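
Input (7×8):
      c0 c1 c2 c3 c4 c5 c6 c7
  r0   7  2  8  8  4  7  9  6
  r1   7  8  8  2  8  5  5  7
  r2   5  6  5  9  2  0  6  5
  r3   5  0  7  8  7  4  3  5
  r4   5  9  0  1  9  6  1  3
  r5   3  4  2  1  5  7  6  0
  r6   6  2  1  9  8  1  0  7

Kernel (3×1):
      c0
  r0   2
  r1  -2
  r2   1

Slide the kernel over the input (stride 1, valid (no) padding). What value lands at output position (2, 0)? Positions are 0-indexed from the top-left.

5

The receptive field on the input at this output position is [5 / 5 / 5]. Elementwise product with the kernel and sum: 5·2 + 5·-2 + 5·1.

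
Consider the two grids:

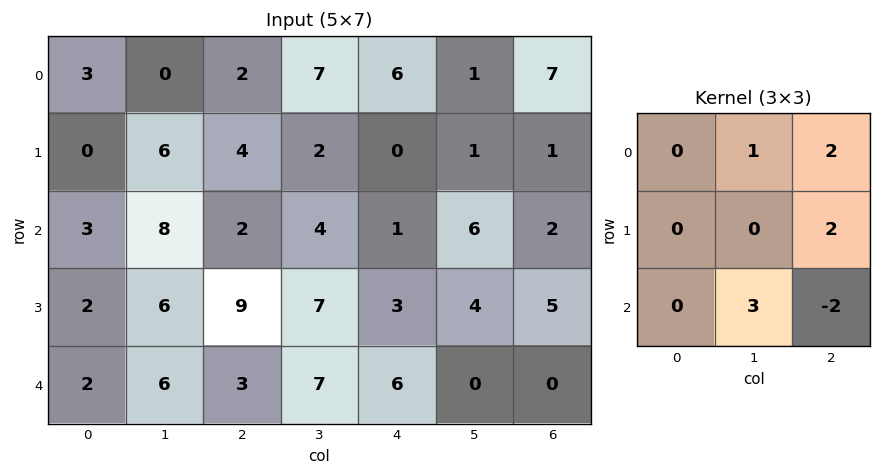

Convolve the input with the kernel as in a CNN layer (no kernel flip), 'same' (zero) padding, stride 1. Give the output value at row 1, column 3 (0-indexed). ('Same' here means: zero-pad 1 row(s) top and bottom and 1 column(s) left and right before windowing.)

The receptive field on the zero-padded input at this output position is [2 7 6 / 4 2 0 / 2 4 1]. Elementwise product with the kernel and sum: 7·1 + 6·2 + 0·2 + 4·3 + 1·-2.

29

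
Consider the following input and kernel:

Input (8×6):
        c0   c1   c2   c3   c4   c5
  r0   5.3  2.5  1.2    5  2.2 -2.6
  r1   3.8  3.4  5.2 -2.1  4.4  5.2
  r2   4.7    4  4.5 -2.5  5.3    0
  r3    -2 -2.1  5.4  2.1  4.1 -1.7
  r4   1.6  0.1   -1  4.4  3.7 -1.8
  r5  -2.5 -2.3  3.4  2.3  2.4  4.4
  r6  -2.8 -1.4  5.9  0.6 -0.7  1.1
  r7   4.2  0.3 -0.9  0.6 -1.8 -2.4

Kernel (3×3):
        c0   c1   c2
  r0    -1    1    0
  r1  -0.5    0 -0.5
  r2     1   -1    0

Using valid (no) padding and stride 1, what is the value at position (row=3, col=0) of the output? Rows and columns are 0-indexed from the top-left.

The receptive field on the input at this output position is [-2 -2.1 5.4 / 1.6 0.1 -1 / -2.5 -2.3 3.4]. Elementwise product with the kernel and sum: -2·-1 + -2.1·1 + 1.6·-0.5 + -1·-0.5 + -2.5·1 + -2.3·-1.

-0.6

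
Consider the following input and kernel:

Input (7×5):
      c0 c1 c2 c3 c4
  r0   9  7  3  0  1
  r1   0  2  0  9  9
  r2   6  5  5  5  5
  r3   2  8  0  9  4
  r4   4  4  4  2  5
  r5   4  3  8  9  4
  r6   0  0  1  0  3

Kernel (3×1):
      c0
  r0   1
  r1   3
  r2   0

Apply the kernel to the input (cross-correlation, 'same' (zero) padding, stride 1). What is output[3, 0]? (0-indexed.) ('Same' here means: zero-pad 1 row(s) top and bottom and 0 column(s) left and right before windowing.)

12

The receptive field on the zero-padded input at this output position is [6 / 2 / 4]. Elementwise product with the kernel and sum: 6·1 + 2·3.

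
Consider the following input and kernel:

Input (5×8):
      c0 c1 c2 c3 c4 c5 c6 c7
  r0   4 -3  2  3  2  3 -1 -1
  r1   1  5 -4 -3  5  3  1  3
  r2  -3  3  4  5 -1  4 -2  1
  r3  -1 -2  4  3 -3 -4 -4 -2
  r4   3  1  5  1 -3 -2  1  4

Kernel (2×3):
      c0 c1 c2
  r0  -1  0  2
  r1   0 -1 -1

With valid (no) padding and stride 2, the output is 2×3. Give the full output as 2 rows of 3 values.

Output[0,0]: The receptive field on the input at this output position is [4 -3 2 / 1 5 -4]. Elementwise product with the kernel and sum: 4·-1 + 2·2 + 5·-1 + -4·-1.

-1 0 -8
9 -6 5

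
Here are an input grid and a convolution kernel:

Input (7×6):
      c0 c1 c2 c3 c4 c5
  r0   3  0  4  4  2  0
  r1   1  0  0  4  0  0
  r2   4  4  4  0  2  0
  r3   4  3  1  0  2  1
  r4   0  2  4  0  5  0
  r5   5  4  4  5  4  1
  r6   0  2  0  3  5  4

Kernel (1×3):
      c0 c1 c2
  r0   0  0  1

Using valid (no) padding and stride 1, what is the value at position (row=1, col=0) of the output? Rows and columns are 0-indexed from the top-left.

0

The receptive field on the input at this output position is [1 0 0]. Elementwise product with the kernel and sum: 0·1.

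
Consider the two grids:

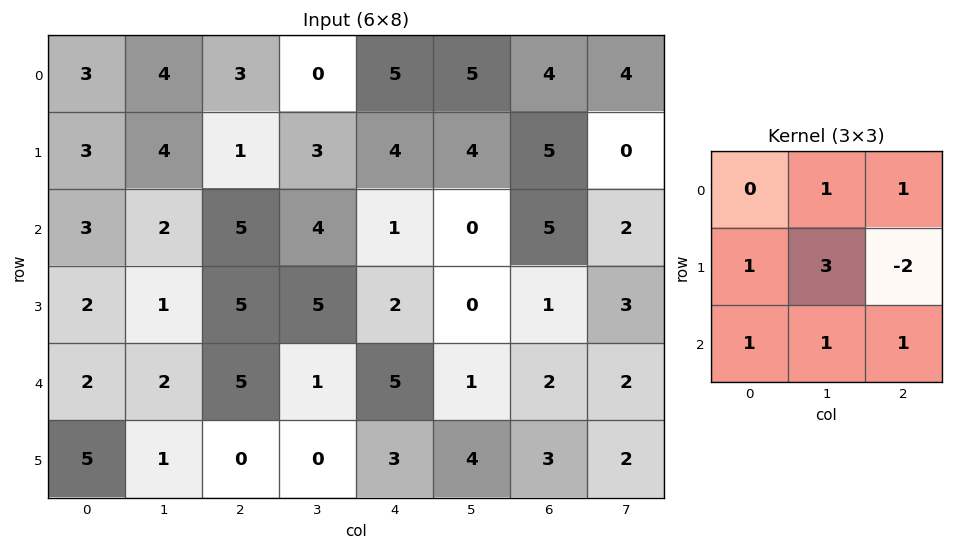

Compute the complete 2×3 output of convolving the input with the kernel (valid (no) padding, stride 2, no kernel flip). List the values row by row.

Output[0,0]: The receptive field on the input at this output position is [3 4 3 / 3 4 1 / 3 2 5]. Elementwise product with the kernel and sum: 4·1 + 3·1 + 3·1 + 4·3 + 1·-2 + 3·1 + 2·1 + 5·1.

30 17 21
11 32 13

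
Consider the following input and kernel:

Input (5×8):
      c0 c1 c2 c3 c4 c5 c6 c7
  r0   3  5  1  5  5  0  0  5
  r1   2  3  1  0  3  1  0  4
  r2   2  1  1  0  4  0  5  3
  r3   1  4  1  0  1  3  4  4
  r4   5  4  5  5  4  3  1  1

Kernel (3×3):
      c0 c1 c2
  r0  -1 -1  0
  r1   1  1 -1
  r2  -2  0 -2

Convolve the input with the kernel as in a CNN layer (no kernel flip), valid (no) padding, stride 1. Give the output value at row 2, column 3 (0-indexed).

The receptive field on the input at this output position is [0 4 0 / 0 1 3 / 5 4 3]. Elementwise product with the kernel and sum: 0·-1 + 4·-1 + 0·1 + 1·1 + 3·-1 + 5·-2 + 3·-2.

-22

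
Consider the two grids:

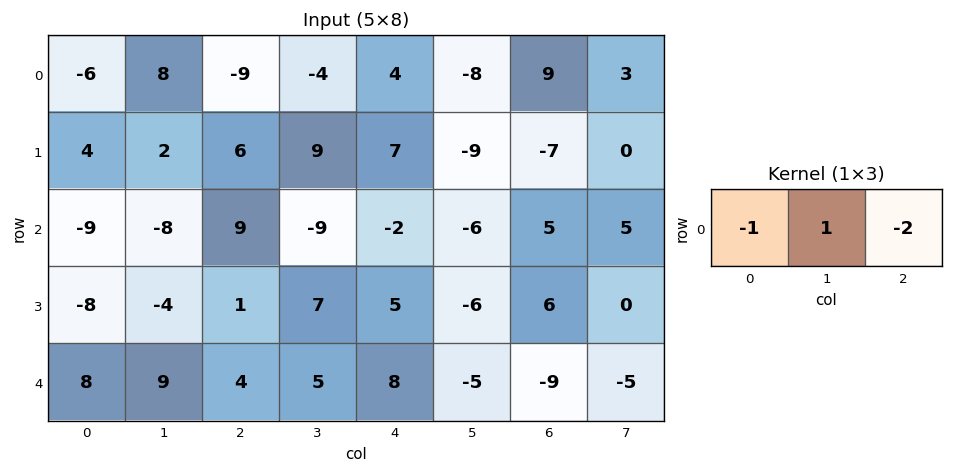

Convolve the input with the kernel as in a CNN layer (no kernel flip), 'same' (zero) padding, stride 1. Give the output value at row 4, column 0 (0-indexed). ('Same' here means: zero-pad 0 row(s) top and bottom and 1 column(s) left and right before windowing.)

-10

The receptive field on the zero-padded input at this output position is [0 8 9]. Elementwise product with the kernel and sum: 0·-1 + 8·1 + 9·-2.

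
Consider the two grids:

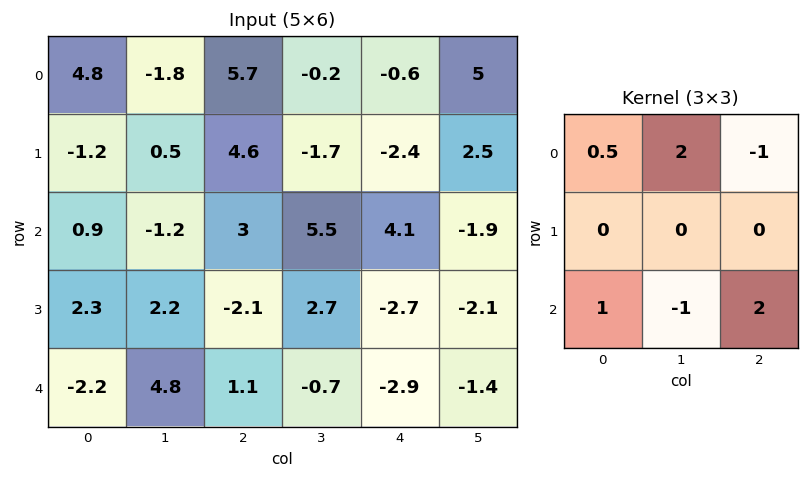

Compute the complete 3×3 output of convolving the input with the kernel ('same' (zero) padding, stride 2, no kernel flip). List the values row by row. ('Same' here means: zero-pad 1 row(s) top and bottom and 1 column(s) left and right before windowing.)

2.2 -7.5 5.7
-0.8 20.85 -6.95
2.4 -5.8 -1.95

Output[0,0]: The receptive field on the zero-padded input at this output position is [0 0 0 / 0 4.8 -1.8 / 0 -1.2 0.5]. Elementwise product with the kernel and sum: 0·0.5 + 0·2 + 0·-1 + 0·1 + -1.2·-1 + 0.5·2.
Output[0,1]: The receptive field on the zero-padded input at this output position is [0 0 0 / -1.8 5.7 -0.2 / 0.5 4.6 -1.7]. Elementwise product with the kernel and sum: 0·0.5 + 0·2 + 0·-1 + 0.5·1 + 4.6·-1 + -1.7·2.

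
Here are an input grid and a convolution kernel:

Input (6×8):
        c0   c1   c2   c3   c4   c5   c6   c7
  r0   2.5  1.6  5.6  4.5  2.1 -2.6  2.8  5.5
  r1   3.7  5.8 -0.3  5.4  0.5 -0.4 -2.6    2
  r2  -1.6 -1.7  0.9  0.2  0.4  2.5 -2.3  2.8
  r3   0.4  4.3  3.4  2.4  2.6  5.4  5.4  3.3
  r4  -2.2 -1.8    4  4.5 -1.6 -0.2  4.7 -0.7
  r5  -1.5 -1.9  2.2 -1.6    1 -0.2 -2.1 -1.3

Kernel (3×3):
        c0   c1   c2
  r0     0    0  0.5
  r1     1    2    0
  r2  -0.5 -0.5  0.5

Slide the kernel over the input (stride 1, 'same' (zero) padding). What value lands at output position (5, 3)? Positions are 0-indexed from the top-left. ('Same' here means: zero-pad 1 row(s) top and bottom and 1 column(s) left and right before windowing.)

The receptive field on the zero-padded input at this output position is [4 4.5 -1.6 / 2.2 -1.6 1 / 0 0 0]. Elementwise product with the kernel and sum: -1.6·0.5 + 2.2·1 + -1.6·2 + 0·-0.5 + 0·-0.5 + 0·0.5.

-1.8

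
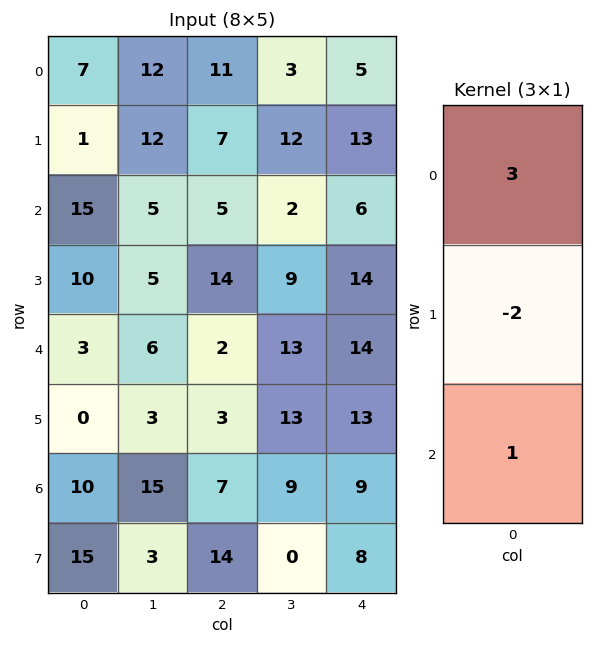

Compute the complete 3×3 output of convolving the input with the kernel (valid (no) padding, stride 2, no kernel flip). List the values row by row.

34 24 -5
28 -11 4
19 7 25

Output[0,0]: The receptive field on the input at this output position is [7 / 1 / 15]. Elementwise product with the kernel and sum: 7·3 + 1·-2 + 15·1.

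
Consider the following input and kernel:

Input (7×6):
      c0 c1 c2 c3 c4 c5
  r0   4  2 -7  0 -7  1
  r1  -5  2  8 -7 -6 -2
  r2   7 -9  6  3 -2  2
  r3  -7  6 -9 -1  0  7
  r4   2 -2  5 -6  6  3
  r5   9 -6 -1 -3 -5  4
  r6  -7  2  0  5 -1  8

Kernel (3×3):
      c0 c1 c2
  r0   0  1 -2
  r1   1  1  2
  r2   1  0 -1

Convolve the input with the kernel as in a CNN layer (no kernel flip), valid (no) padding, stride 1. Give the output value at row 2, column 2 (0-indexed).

-4

The receptive field on the input at this output position is [6 3 -2 / -9 -1 0 / 5 -6 6]. Elementwise product with the kernel and sum: 3·1 + -2·-2 + -9·1 + -1·1 + 0·2 + 5·1 + 6·-1.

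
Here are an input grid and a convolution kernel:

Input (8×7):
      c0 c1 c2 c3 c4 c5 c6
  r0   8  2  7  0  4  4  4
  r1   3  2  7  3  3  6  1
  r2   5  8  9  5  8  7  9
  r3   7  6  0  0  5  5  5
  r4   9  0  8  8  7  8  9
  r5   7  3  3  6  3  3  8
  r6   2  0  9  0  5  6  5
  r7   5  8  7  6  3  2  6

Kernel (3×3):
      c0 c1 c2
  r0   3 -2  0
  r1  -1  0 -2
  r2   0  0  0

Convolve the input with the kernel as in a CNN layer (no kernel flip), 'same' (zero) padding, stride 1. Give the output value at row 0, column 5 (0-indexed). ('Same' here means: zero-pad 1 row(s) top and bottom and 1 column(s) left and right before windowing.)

-12

The receptive field on the zero-padded input at this output position is [0 0 0 / 4 4 4 / 3 6 1]. Elementwise product with the kernel and sum: 0·3 + 0·-2 + 4·-1 + 4·-2.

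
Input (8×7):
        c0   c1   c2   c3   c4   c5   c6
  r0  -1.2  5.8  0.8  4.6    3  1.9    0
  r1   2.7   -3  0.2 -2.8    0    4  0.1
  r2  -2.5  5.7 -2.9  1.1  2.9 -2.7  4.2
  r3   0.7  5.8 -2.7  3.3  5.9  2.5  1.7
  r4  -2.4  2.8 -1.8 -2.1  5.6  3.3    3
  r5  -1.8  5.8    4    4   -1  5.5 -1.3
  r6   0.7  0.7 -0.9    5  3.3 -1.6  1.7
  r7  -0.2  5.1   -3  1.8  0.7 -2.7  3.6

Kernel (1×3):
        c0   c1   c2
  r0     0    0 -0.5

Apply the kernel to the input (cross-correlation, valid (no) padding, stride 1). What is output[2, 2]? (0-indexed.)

-1.45

The receptive field on the input at this output position is [-2.9 1.1 2.9]. Elementwise product with the kernel and sum: 2.9·-0.5.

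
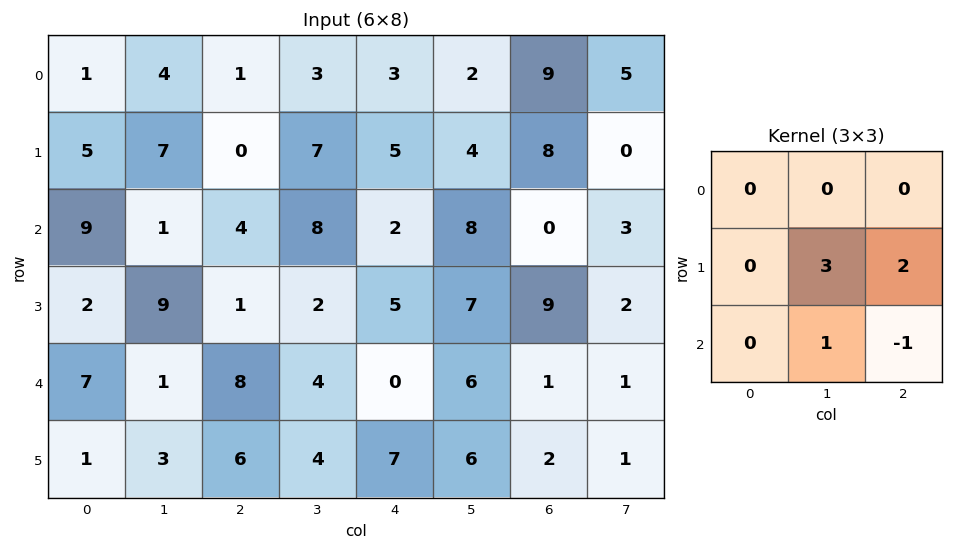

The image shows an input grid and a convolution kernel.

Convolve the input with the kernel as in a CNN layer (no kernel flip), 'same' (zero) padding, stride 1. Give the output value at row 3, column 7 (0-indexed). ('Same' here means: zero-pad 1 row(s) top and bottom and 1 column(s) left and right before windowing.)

The receptive field on the zero-padded input at this output position is [0 3 0 / 9 2 0 / 1 1 0]. Elementwise product with the kernel and sum: 2·3 + 0·2 + 1·1 + 0·-1.

7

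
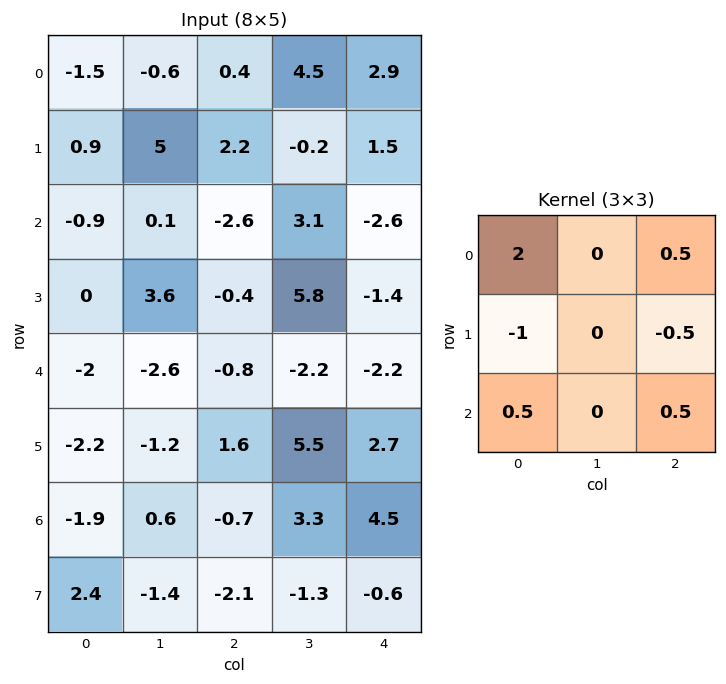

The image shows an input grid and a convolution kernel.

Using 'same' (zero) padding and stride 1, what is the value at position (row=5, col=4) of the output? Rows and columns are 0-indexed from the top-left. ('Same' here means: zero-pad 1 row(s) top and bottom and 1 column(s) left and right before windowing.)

-8.25

The receptive field on the zero-padded input at this output position is [-2.2 -2.2 0 / 5.5 2.7 0 / 3.3 4.5 0]. Elementwise product with the kernel and sum: -2.2·2 + 0·0.5 + 5.5·-1 + 0·-0.5 + 3.3·0.5 + 0·0.5.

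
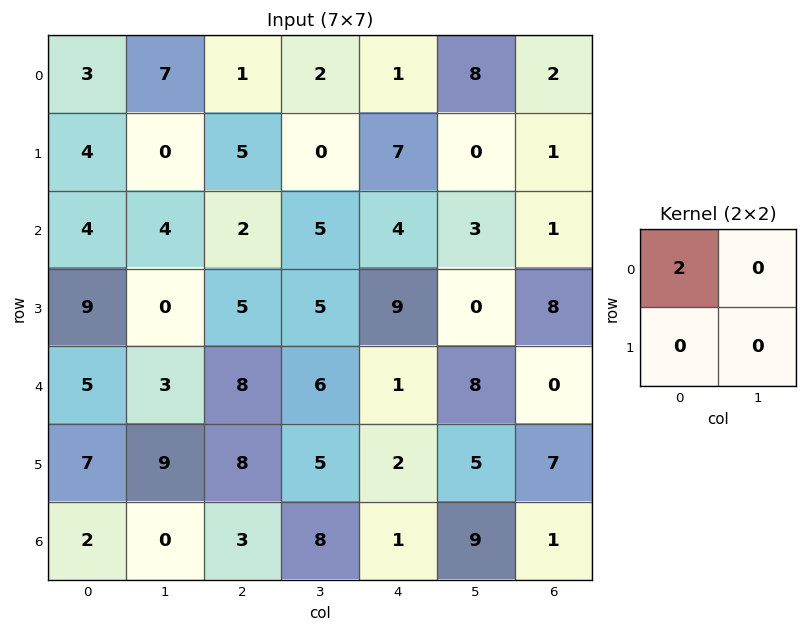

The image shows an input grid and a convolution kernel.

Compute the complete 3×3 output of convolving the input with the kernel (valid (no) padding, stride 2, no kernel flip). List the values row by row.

Output[0,0]: The receptive field on the input at this output position is [3 7 / 4 0]. Elementwise product with the kernel and sum: 3·2.
Output[0,1]: The receptive field on the input at this output position is [1 2 / 5 0]. Elementwise product with the kernel and sum: 1·2.

6 2 2
8 4 8
10 16 2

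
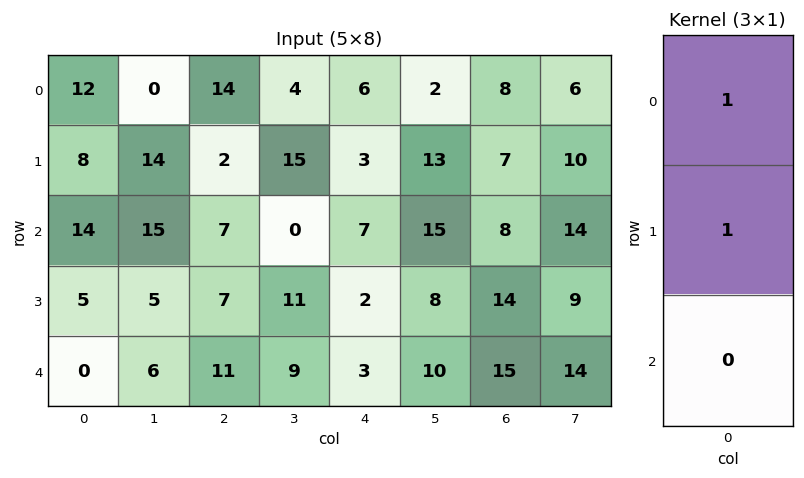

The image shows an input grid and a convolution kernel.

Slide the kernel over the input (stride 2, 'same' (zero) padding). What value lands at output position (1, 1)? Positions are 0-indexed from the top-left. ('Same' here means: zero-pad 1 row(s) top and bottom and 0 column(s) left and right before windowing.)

The receptive field on the zero-padded input at this output position is [2 / 7 / 7]. Elementwise product with the kernel and sum: 2·1 + 7·1.

9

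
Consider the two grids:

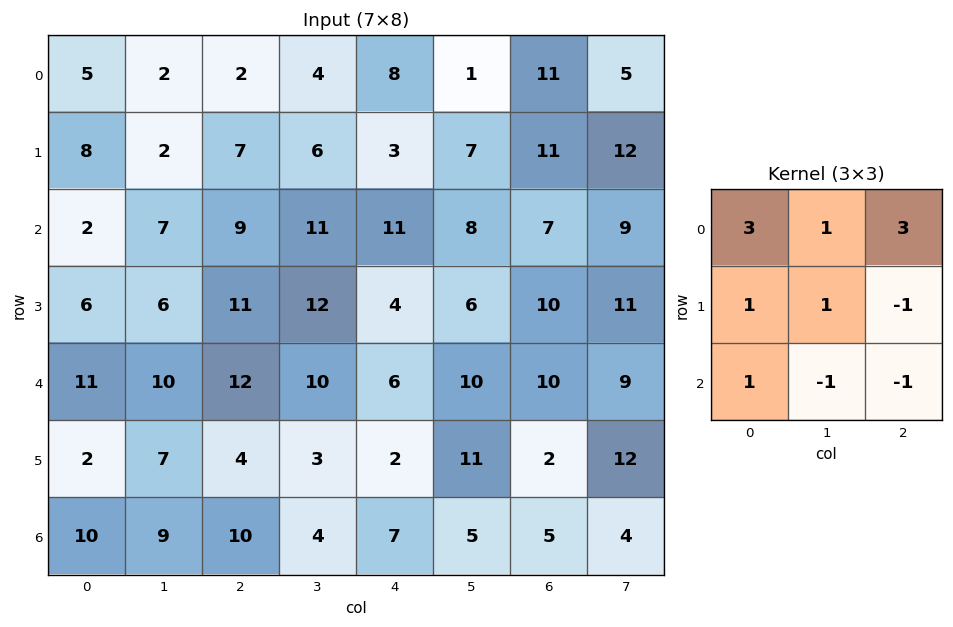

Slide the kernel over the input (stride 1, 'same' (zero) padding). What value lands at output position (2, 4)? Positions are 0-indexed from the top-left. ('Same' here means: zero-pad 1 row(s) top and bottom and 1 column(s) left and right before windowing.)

The receptive field on the zero-padded input at this output position is [6 3 7 / 11 11 8 / 12 4 6]. Elementwise product with the kernel and sum: 6·3 + 3·1 + 7·3 + 11·1 + 11·1 + 8·-1 + 12·1 + 4·-1 + 6·-1.

58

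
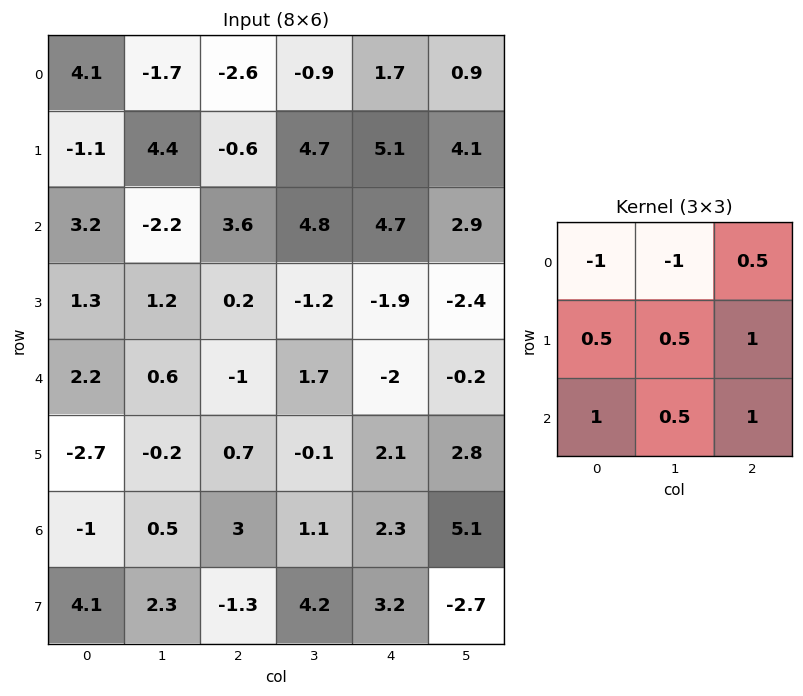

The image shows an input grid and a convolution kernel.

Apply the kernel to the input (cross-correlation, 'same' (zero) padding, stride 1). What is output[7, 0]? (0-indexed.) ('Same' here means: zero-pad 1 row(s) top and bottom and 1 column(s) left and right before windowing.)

The receptive field on the zero-padded input at this output position is [0 -1 0.5 / 0 4.1 2.3 / 0 0 0]. Elementwise product with the kernel and sum: 0·-1 + -1·-1 + 0.5·0.5 + 0·0.5 + 4.1·0.5 + 2.3·1 + 0·1 + 0·0.5 + 0·1.

5.6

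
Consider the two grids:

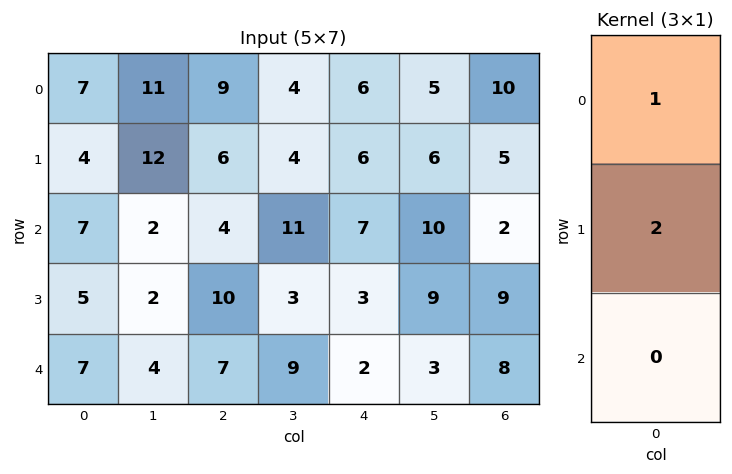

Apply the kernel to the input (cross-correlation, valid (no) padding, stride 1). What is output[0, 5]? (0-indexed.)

17

The receptive field on the input at this output position is [5 / 6 / 10]. Elementwise product with the kernel and sum: 5·1 + 6·2.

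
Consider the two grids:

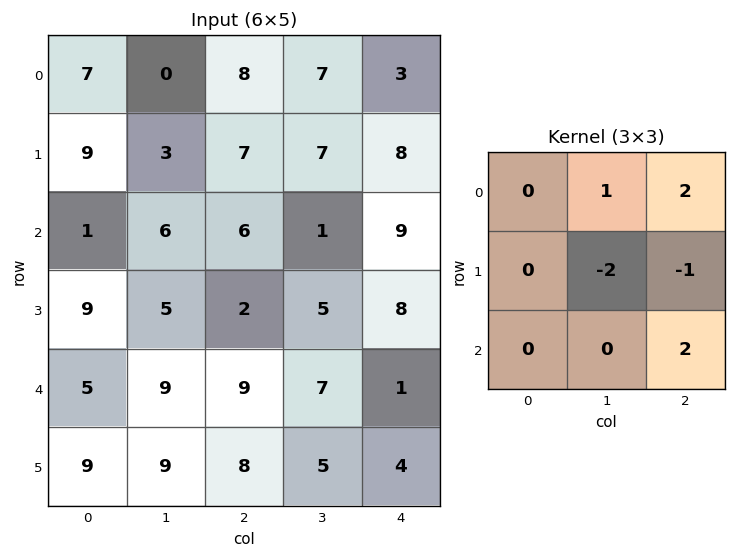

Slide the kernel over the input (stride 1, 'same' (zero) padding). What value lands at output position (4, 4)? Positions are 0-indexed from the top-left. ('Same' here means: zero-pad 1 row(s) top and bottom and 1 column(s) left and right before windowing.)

The receptive field on the zero-padded input at this output position is [5 8 0 / 7 1 0 / 5 4 0]. Elementwise product with the kernel and sum: 8·1 + 0·2 + 1·-2 + 0·-1 + 0·2.

6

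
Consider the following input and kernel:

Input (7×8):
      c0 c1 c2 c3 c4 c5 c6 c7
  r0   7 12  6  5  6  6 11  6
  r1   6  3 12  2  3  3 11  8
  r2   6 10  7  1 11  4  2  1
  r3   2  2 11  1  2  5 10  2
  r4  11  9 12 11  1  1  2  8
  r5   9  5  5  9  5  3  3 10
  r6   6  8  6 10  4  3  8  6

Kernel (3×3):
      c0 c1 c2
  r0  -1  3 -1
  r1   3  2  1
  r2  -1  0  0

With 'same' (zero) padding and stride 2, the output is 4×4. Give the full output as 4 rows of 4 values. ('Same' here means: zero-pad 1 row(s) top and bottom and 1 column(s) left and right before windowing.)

26 50 31 43
37 74 32 34
35 87 27 35
42 47 44 27

Output[0,0]: The receptive field on the zero-padded input at this output position is [0 0 0 / 0 7 12 / 0 6 3]. Elementwise product with the kernel and sum: 0·-1 + 0·3 + 0·-1 + 0·3 + 7·2 + 12·1 + 0·-1.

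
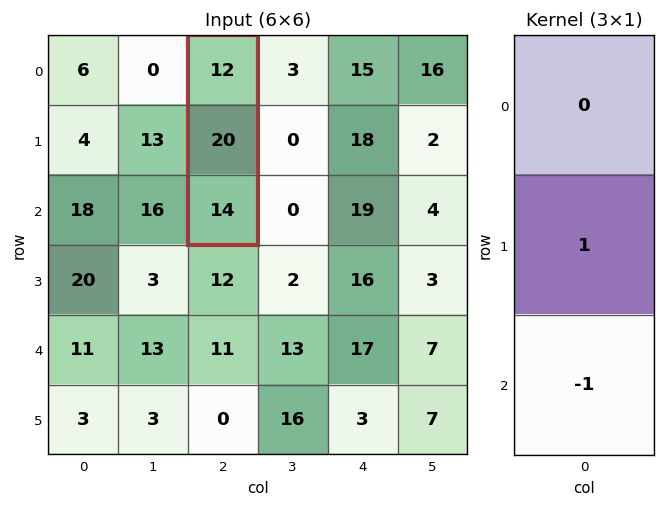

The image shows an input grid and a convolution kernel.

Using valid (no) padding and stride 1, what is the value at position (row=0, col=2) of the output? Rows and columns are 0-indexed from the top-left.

The receptive field on the input at this output position is [12 / 20 / 14]. Elementwise product with the kernel and sum: 20·1 + 14·-1.

6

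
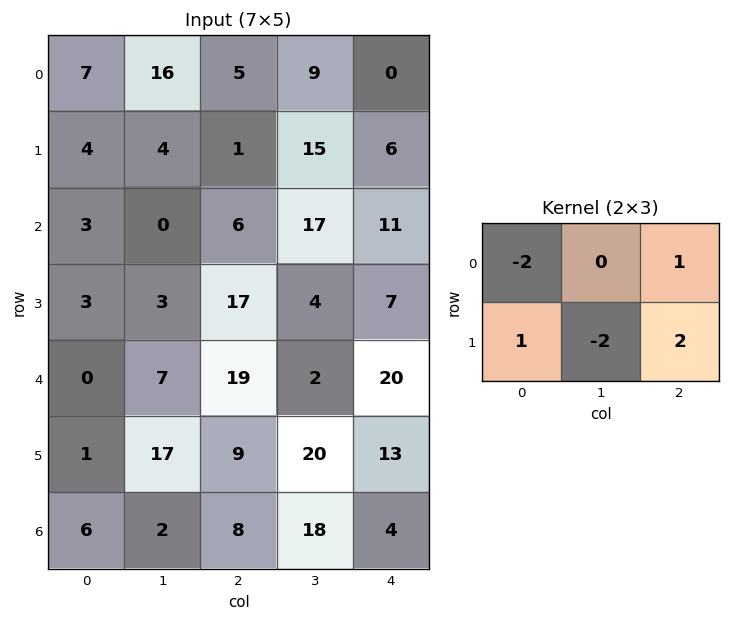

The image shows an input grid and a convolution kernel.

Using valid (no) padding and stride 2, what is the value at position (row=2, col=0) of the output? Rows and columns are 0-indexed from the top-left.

4

The receptive field on the input at this output position is [0 7 19 / 1 17 9]. Elementwise product with the kernel and sum: 0·-2 + 19·1 + 1·1 + 17·-2 + 9·2.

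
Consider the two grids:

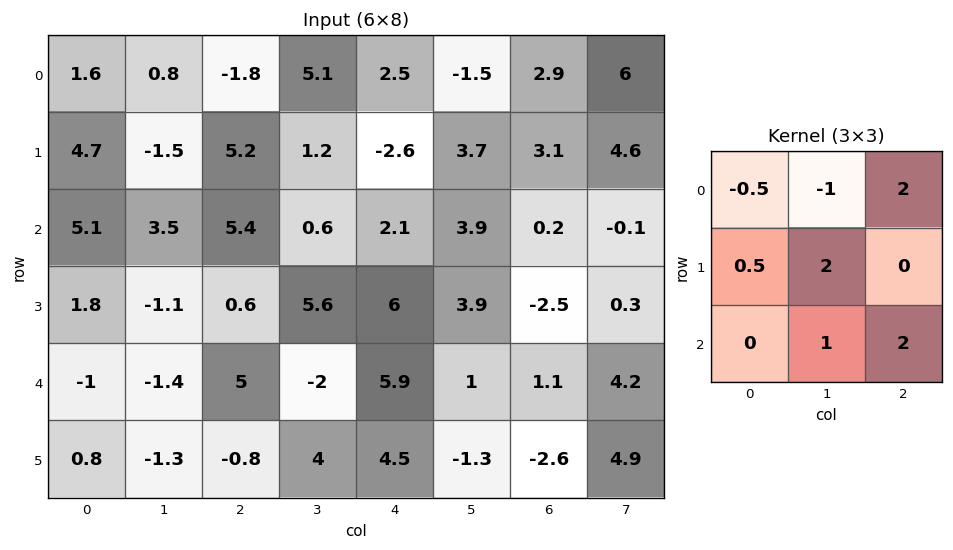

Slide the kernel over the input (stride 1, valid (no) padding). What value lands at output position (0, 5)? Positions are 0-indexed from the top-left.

The receptive field on the input at this output position is [-1.5 2.9 6 / 3.7 3.1 4.6 / 3.9 0.2 -0.1]. Elementwise product with the kernel and sum: -1.5·-0.5 + 2.9·-1 + 6·2 + 3.7·0.5 + 3.1·2 + 0.2·1 + -0.1·2.

17.9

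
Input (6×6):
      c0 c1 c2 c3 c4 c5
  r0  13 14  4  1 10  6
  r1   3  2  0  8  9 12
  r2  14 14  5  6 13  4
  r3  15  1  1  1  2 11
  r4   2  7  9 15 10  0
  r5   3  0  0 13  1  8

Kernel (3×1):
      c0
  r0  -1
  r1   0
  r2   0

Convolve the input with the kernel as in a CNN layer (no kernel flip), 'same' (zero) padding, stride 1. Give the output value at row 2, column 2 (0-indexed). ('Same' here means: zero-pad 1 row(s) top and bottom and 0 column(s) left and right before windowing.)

The receptive field on the zero-padded input at this output position is [0 / 5 / 1]. Elementwise product with the kernel and sum: 0·-1.

0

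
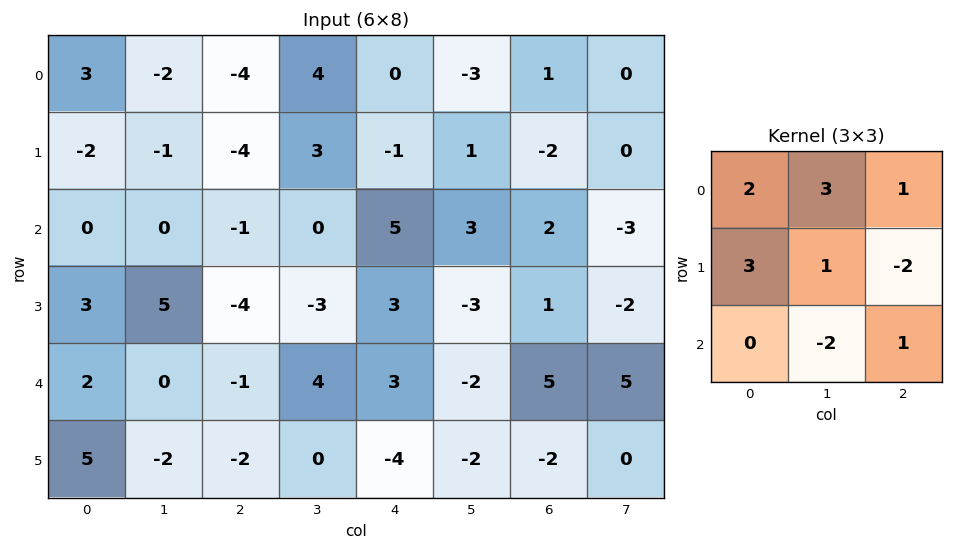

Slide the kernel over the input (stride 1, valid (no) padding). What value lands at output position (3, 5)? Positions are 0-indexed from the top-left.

The receptive field on the input at this output position is [-3 1 -2 / -2 5 5 / -2 -2 0]. Elementwise product with the kernel and sum: -3·2 + 1·3 + -2·1 + -2·3 + 5·1 + 5·-2 + -2·-2 + 0·1.

-12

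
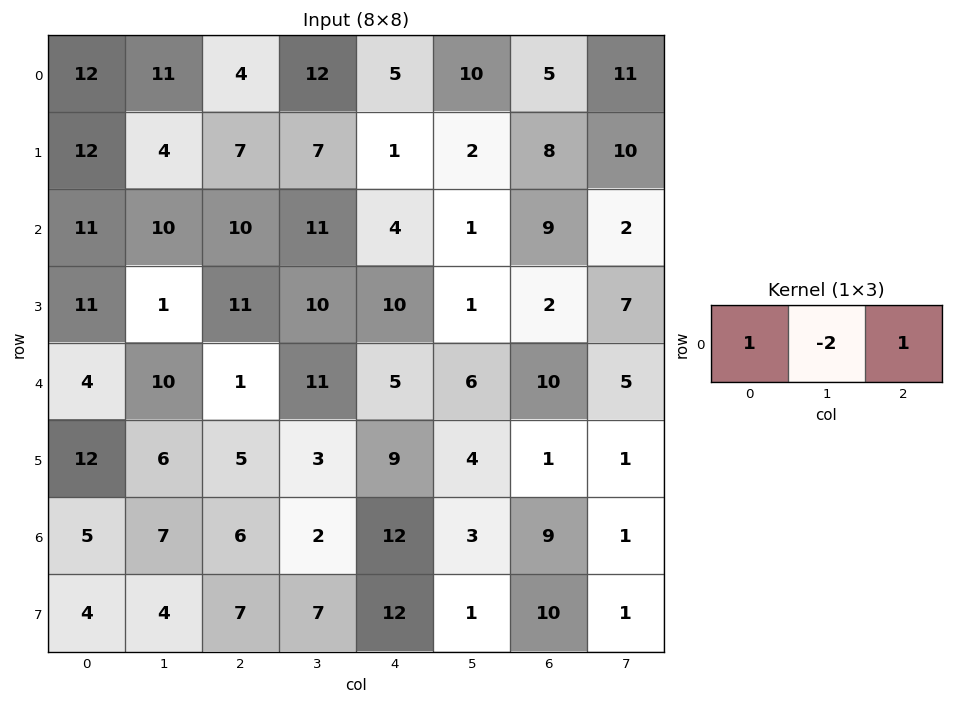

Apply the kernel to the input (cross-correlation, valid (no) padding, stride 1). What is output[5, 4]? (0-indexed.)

The receptive field on the input at this output position is [9 4 1]. Elementwise product with the kernel and sum: 9·1 + 4·-2 + 1·1.

2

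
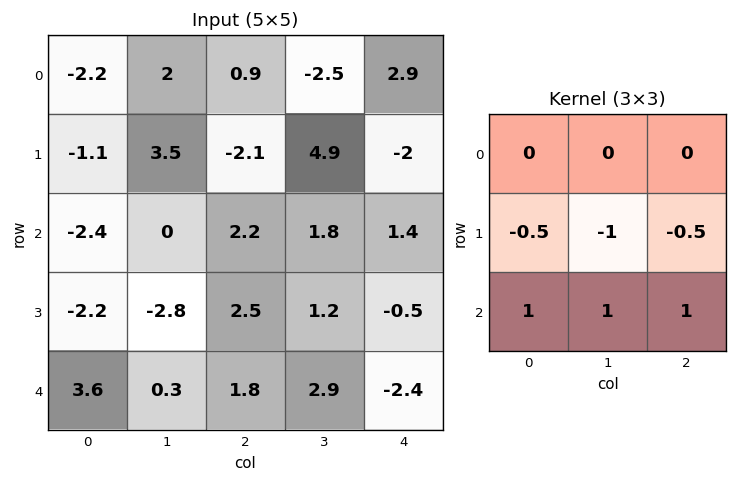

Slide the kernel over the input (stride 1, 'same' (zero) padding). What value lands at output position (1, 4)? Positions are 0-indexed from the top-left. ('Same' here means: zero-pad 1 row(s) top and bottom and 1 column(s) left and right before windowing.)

2.75

The receptive field on the zero-padded input at this output position is [-2.5 2.9 0 / 4.9 -2 0 / 1.8 1.4 0]. Elementwise product with the kernel and sum: 4.9·-0.5 + -2·-1 + 0·-0.5 + 1.8·1 + 1.4·1 + 0·1.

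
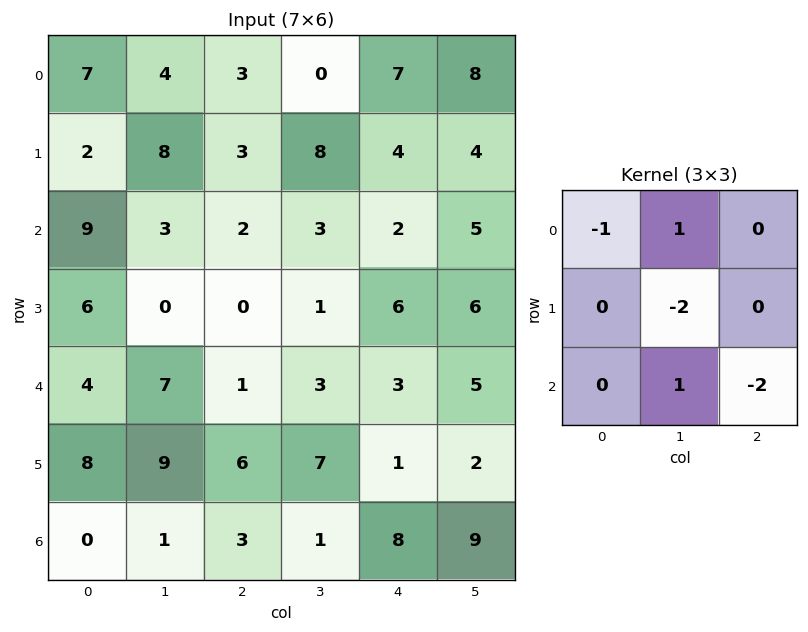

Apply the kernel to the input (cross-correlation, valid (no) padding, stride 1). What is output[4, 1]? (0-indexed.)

-17

The receptive field on the input at this output position is [7 1 3 / 9 6 7 / 1 3 1]. Elementwise product with the kernel and sum: 7·-1 + 1·1 + 6·-2 + 3·1 + 1·-2.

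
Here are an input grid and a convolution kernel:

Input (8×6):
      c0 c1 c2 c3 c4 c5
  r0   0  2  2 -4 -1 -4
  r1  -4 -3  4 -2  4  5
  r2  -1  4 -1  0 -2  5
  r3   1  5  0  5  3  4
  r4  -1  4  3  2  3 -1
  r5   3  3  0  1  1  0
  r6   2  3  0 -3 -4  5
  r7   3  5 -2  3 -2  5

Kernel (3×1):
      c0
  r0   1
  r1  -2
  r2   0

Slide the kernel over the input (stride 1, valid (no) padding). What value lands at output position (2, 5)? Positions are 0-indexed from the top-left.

-3

The receptive field on the input at this output position is [5 / 4 / -1]. Elementwise product with the kernel and sum: 5·1 + 4·-2.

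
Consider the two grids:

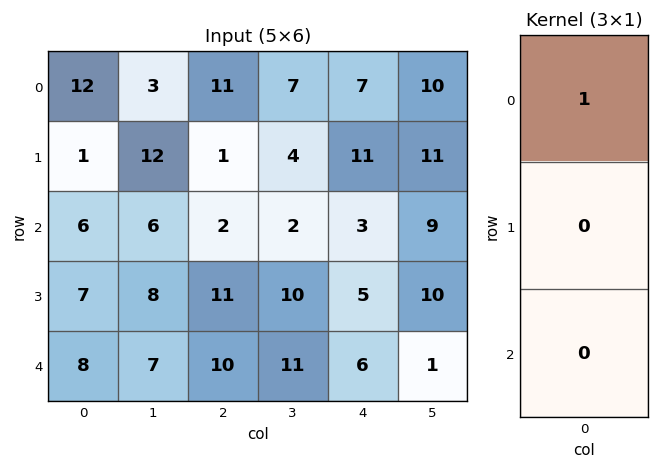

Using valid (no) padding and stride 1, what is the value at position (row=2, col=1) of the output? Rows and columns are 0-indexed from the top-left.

The receptive field on the input at this output position is [6 / 8 / 7]. Elementwise product with the kernel and sum: 6·1.

6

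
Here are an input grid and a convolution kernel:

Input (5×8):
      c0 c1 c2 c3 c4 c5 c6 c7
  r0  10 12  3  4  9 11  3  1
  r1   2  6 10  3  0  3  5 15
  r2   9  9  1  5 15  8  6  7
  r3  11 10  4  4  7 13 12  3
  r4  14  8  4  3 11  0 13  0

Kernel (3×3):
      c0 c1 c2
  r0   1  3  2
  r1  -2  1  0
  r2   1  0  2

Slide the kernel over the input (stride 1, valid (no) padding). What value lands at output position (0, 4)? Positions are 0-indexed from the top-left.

The receptive field on the input at this output position is [9 11 3 / 0 3 5 / 15 8 6]. Elementwise product with the kernel and sum: 9·1 + 11·3 + 3·2 + 0·-2 + 3·1 + 15·1 + 6·2.

78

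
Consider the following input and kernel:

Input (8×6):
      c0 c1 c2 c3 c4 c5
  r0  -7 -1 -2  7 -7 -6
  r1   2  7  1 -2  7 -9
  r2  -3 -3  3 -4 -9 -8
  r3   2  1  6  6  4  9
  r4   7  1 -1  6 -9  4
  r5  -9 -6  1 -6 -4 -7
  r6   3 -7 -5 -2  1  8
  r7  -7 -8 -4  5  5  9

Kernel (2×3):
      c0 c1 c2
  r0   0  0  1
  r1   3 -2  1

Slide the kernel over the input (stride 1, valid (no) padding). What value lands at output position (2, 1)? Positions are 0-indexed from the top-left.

-7

The receptive field on the input at this output position is [-3 3 -4 / 1 6 6]. Elementwise product with the kernel and sum: -4·1 + 1·3 + 6·-2 + 6·1.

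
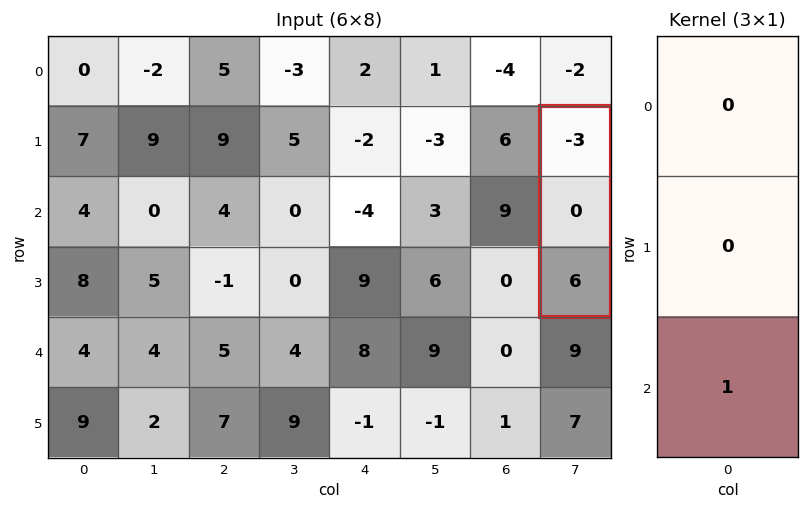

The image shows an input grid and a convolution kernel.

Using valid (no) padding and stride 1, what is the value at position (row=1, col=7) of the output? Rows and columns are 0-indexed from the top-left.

The receptive field on the input at this output position is [-3 / 0 / 6]. Elementwise product with the kernel and sum: 6·1.

6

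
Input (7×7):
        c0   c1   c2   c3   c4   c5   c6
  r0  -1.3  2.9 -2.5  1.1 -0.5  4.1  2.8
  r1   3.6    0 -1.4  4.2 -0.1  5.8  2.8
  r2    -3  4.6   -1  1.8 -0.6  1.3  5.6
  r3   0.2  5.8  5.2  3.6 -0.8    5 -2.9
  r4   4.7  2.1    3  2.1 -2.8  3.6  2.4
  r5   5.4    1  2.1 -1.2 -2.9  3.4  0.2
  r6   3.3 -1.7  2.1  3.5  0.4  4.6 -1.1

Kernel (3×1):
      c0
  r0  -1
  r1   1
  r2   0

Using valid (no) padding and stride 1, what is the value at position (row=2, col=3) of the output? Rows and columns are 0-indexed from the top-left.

The receptive field on the input at this output position is [1.8 / 3.6 / 2.1]. Elementwise product with the kernel and sum: 1.8·-1 + 3.6·1.

1.8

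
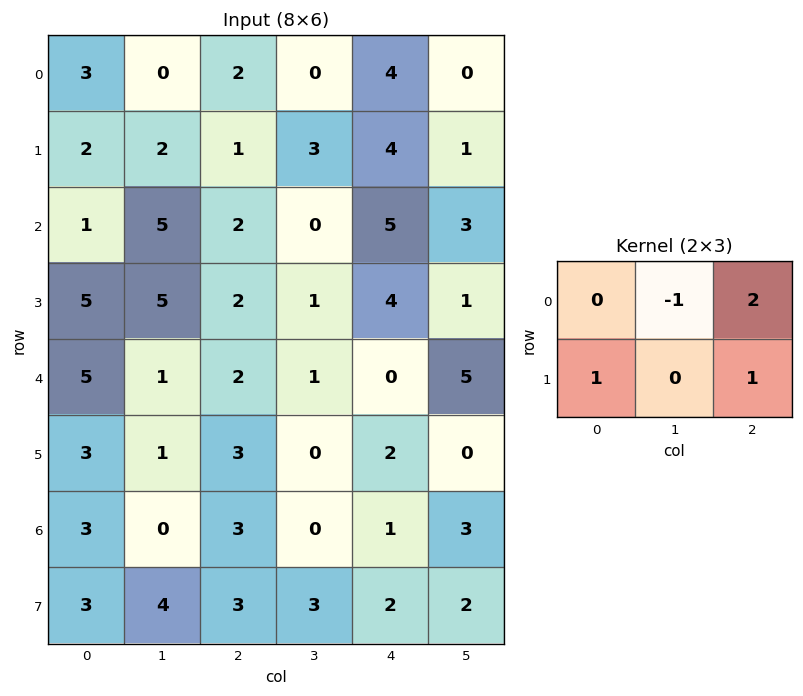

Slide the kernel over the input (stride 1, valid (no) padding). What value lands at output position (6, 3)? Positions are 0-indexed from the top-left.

The receptive field on the input at this output position is [0 1 3 / 3 2 2]. Elementwise product with the kernel and sum: 1·-1 + 3·2 + 3·1 + 2·1.

10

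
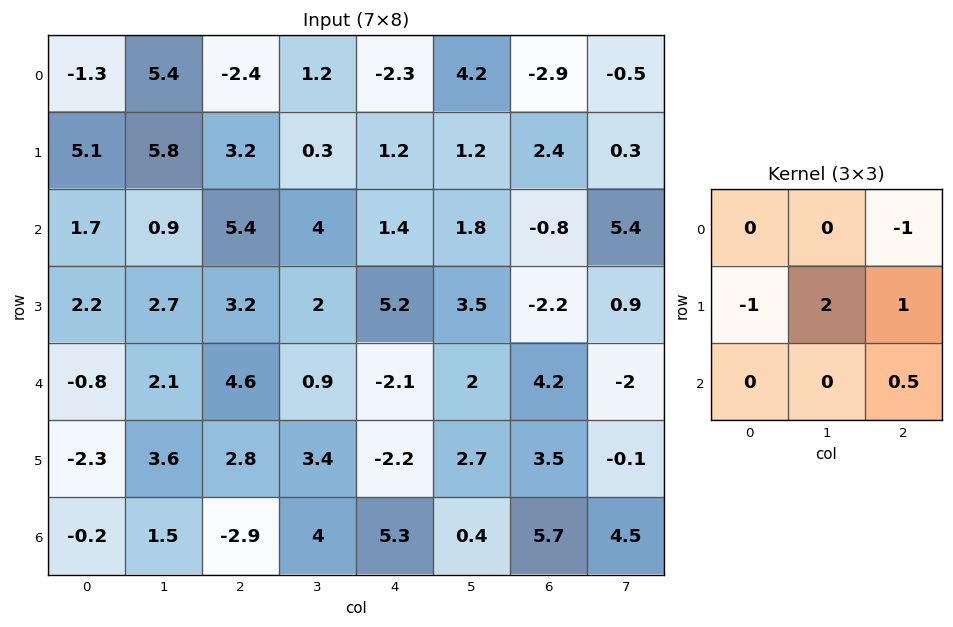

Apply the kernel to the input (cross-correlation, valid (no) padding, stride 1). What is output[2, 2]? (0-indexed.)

3.55

The receptive field on the input at this output position is [5.4 4 1.4 / 3.2 2 5.2 / 4.6 0.9 -2.1]. Elementwise product with the kernel and sum: 1.4·-1 + 3.2·-1 + 2·2 + 5.2·1 + -2.1·0.5.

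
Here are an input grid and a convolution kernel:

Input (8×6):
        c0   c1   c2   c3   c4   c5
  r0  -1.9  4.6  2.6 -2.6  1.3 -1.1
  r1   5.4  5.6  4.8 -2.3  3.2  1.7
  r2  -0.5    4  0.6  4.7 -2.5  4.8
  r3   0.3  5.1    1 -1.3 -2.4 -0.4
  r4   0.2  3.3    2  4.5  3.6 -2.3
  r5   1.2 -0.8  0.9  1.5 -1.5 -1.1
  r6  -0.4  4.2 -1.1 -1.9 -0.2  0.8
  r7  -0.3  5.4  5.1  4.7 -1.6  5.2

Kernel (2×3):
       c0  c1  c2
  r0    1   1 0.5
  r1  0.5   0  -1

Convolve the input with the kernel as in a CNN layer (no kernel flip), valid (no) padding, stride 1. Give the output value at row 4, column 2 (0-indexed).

10.25

The receptive field on the input at this output position is [2 4.5 3.6 / 0.9 1.5 -1.5]. Elementwise product with the kernel and sum: 2·1 + 4.5·1 + 3.6·0.5 + 0.9·0.5 + -1.5·-1.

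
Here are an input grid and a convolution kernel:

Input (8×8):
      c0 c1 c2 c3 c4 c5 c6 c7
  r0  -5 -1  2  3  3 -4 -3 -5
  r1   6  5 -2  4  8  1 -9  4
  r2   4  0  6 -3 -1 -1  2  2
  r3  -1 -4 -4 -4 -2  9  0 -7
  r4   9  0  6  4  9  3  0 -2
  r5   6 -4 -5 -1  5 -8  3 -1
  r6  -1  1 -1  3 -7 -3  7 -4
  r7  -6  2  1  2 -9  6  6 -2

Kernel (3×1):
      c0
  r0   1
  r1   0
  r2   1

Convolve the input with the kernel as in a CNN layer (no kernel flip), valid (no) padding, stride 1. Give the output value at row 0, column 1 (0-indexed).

The receptive field on the input at this output position is [-1 / 5 / 0]. Elementwise product with the kernel and sum: -1·1 + 0·1.

-1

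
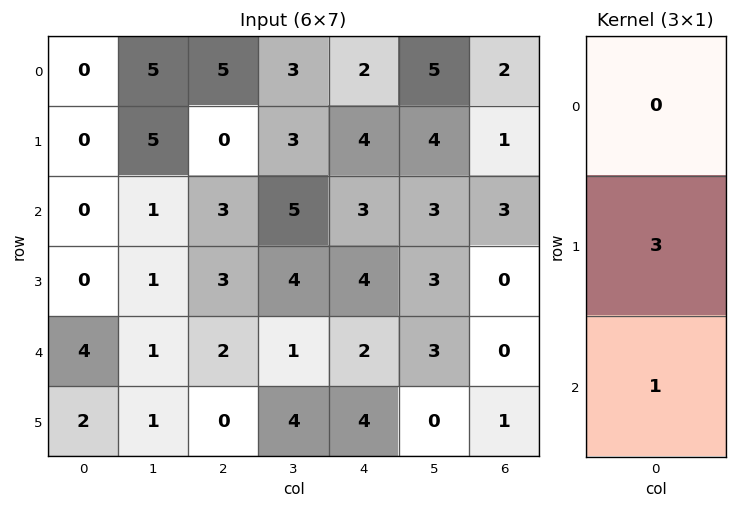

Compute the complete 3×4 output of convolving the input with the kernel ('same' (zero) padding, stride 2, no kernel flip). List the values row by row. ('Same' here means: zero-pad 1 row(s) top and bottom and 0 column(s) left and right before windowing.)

Output[0,0]: The receptive field on the zero-padded input at this output position is [0 / 0 / 0]. Elementwise product with the kernel and sum: 0·3 + 0·1.

0 15 10 7
0 12 13 9
14 6 10 1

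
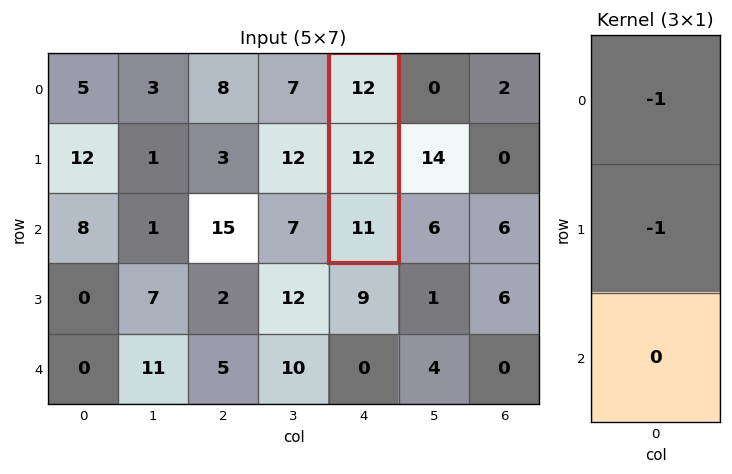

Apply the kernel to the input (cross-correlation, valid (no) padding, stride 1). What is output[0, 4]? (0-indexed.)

The receptive field on the input at this output position is [12 / 12 / 11]. Elementwise product with the kernel and sum: 12·-1 + 12·-1.

-24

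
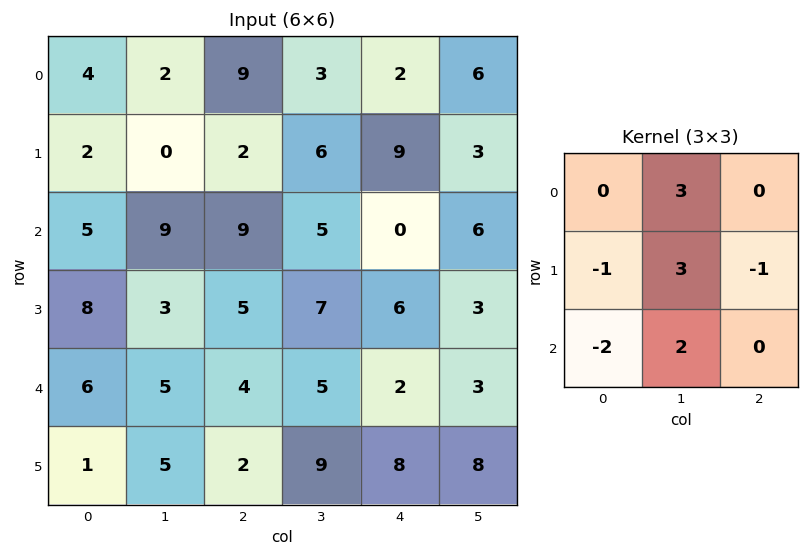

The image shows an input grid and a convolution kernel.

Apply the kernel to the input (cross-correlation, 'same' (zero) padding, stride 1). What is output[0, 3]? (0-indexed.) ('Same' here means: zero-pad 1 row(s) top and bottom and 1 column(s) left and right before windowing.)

6

The receptive field on the zero-padded input at this output position is [0 0 0 / 9 3 2 / 2 6 9]. Elementwise product with the kernel and sum: 0·3 + 9·-1 + 3·3 + 2·-1 + 2·-2 + 6·2.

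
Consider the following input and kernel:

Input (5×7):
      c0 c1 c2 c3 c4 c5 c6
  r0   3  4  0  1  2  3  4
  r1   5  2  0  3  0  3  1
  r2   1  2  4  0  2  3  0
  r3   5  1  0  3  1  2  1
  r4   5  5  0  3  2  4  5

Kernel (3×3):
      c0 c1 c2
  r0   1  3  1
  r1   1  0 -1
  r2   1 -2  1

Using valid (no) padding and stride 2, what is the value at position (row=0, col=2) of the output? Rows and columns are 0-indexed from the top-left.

10

The receptive field on the input at this output position is [2 3 4 / 0 3 1 / 2 3 0]. Elementwise product with the kernel and sum: 2·1 + 3·3 + 4·1 + 0·1 + 1·-1 + 2·1 + 3·-2 + 0·1.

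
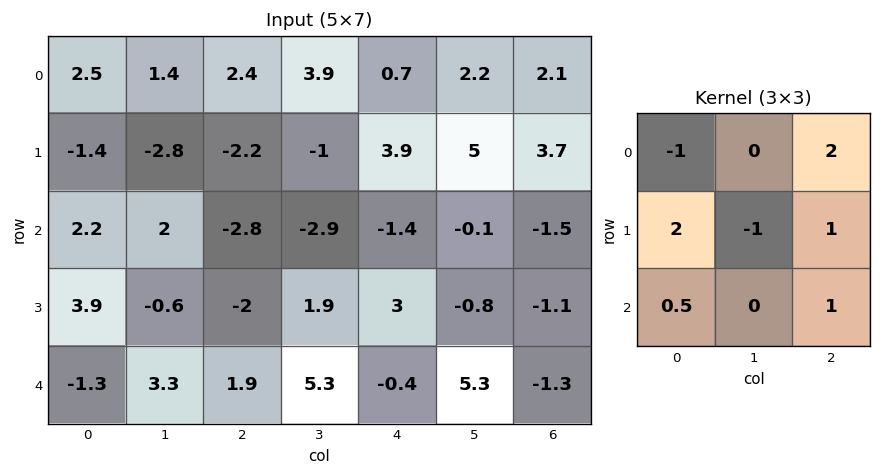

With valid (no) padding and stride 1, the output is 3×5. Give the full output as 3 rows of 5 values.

Output[0,0]: The receptive field on the input at this output position is [2.5 1.4 2.4 / -1.4 -2.8 -2.2 / 2.2 2 -2.8]. Elementwise product with the kernel and sum: 2.5·-1 + 2.4·2 + -1.4·2 + -2.8·-1 + -2.2·1 + 2.2·0.5 + -2.8·1.
Output[0,1]: The receptive field on the input at this output position is [1.4 2.4 3.9 / -2.8 -2.2 -1 / 2 -2.8 -2.9]. Elementwise product with the kernel and sum: 1.4·-1 + 3.9·2 + -2.8·2 + -2.2·-1 + -1·1 + 2·0.5 + -2.9·1.

-1.6 0.1 -3.3 -1.95 7.8
-3.45 6.3 7.9 6.65 -0.3
-0.15 1.85 -2.35 10.65 2.6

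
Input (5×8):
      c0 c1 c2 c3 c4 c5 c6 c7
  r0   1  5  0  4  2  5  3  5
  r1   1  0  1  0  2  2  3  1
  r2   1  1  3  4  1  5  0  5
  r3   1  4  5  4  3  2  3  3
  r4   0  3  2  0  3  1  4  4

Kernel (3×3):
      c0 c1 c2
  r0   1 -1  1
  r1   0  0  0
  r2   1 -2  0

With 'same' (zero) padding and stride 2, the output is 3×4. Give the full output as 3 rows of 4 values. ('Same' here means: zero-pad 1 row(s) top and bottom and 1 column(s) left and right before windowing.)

Output[0,0]: The receptive field on the zero-padded input at this output position is [0 0 0 / 0 1 5 / 0 1 0]. Elementwise product with the kernel and sum: 0·1 + 0·-1 + 0·1 + 0·1 + 1·-2.
Output[0,1]: The receptive field on the zero-padded input at this output position is [0 0 0 / 5 0 4 / 0 1 0]. Elementwise product with the kernel and sum: 0·1 + 0·-1 + 0·1 + 0·1 + 1·-2.

-2 -2 -4 -4
-3 -7 -2 -4
3 3 3 2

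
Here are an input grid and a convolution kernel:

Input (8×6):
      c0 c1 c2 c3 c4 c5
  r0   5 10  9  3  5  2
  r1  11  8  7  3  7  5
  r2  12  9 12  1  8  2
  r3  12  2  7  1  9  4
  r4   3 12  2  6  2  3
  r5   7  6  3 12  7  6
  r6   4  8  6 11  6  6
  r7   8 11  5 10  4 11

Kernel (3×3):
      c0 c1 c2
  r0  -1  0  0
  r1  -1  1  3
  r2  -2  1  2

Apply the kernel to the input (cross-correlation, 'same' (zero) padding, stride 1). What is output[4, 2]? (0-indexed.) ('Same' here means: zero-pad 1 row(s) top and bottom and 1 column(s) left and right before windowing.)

The receptive field on the zero-padded input at this output position is [2 7 1 / 12 2 6 / 6 3 12]. Elementwise product with the kernel and sum: 2·-1 + 12·-1 + 2·1 + 6·3 + 6·-2 + 3·1 + 12·2.

21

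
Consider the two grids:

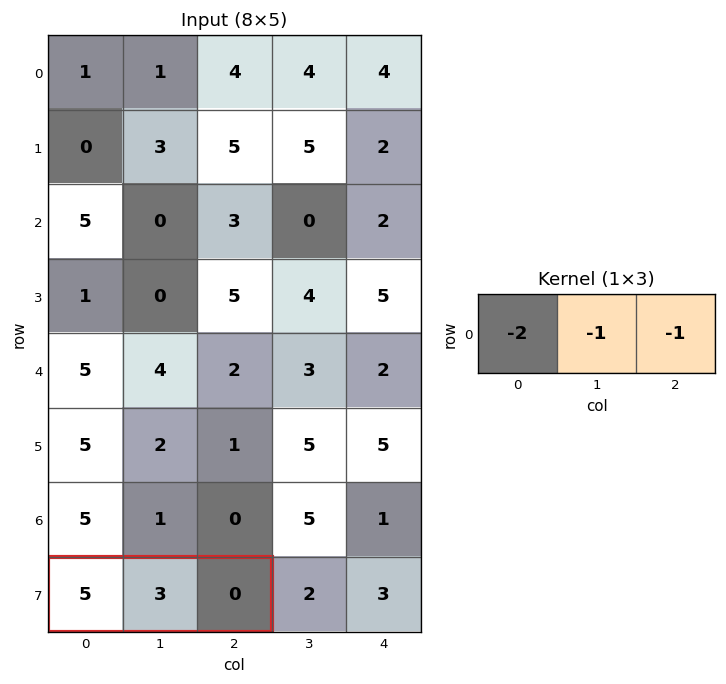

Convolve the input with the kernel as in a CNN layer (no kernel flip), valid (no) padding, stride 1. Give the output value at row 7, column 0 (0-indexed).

-13

The receptive field on the input at this output position is [5 3 0]. Elementwise product with the kernel and sum: 5·-2 + 3·-1 + 0·-1.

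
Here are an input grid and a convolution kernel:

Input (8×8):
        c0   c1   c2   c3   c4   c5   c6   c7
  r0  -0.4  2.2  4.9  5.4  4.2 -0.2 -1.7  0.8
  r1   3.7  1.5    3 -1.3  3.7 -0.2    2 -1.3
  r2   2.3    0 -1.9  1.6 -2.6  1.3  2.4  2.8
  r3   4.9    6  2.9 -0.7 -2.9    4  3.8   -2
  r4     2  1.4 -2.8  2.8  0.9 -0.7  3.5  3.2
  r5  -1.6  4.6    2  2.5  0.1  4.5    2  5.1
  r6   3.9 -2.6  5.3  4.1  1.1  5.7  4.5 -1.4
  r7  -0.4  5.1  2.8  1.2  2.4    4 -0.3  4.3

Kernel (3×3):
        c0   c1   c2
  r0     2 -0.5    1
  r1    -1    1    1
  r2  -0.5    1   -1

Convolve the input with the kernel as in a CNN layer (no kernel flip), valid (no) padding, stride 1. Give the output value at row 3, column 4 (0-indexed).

0.35

The receptive field on the input at this output position is [-2.9 4 3.8 / 0.9 -0.7 3.5 / 0.1 4.5 2]. Elementwise product with the kernel and sum: -2.9·2 + 4·-0.5 + 3.8·1 + 0.9·-1 + -0.7·1 + 3.5·1 + 0.1·-0.5 + 4.5·1 + 2·-1.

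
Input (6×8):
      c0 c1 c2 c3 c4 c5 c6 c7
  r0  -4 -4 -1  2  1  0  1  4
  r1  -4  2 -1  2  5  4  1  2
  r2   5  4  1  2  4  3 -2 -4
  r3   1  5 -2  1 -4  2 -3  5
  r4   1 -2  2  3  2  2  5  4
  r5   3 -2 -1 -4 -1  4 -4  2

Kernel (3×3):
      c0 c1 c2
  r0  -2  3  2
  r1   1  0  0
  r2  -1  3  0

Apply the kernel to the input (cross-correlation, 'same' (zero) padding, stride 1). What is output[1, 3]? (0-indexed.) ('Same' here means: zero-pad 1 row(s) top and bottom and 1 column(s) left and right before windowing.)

The receptive field on the zero-padded input at this output position is [-1 2 1 / -1 2 5 / 1 2 4]. Elementwise product with the kernel and sum: -1·-2 + 2·3 + 1·2 + -1·1 + 1·-1 + 2·3.

14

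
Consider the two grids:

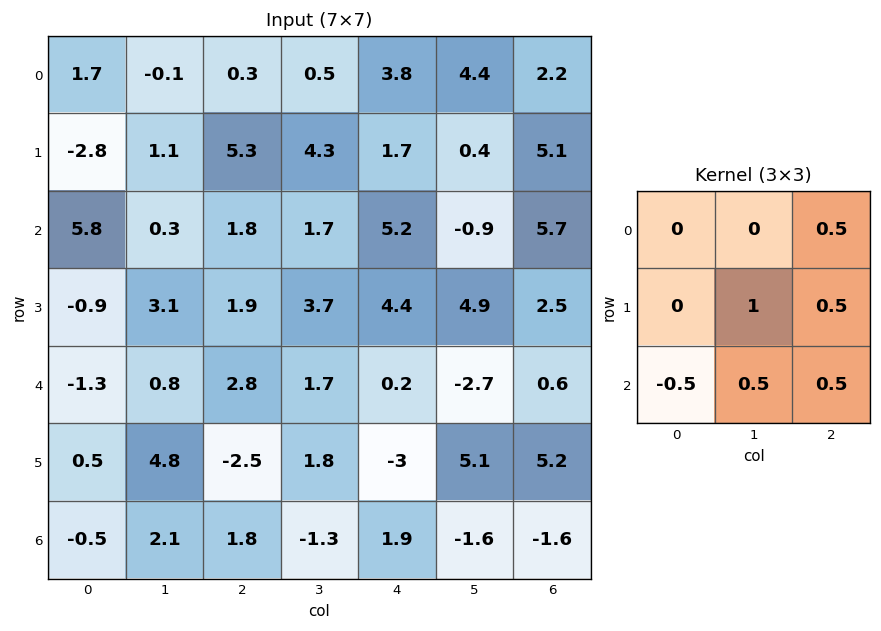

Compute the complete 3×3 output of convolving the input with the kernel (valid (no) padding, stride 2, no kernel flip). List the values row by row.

2.05 9.6 3.85
7.4 8.05 7.85
7.15 -0.2 5.45

Output[0,0]: The receptive field on the input at this output position is [1.7 -0.1 0.3 / -2.8 1.1 5.3 / 5.8 0.3 1.8]. Elementwise product with the kernel and sum: 0.3·0.5 + 1.1·1 + 5.3·0.5 + 5.8·-0.5 + 0.3·0.5 + 1.8·0.5.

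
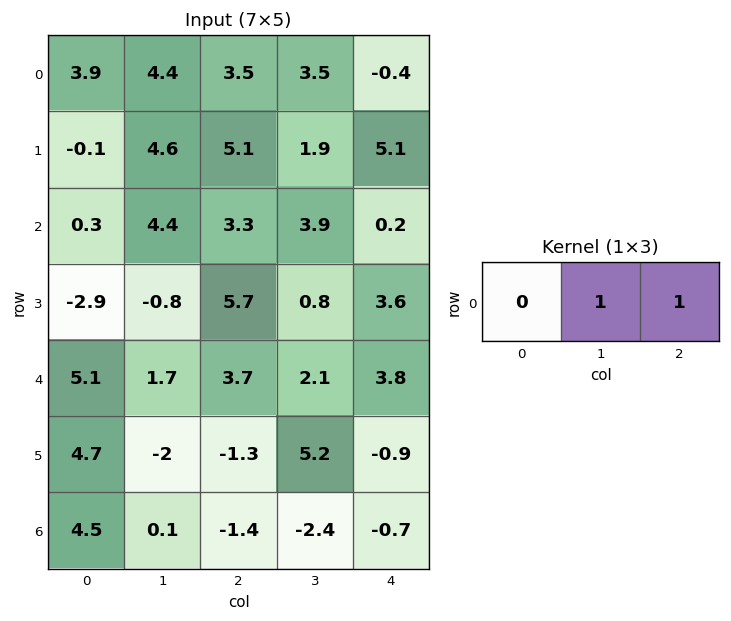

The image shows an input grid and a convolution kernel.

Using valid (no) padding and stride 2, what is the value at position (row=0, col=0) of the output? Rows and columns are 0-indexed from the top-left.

7.9

The receptive field on the input at this output position is [3.9 4.4 3.5]. Elementwise product with the kernel and sum: 4.4·1 + 3.5·1.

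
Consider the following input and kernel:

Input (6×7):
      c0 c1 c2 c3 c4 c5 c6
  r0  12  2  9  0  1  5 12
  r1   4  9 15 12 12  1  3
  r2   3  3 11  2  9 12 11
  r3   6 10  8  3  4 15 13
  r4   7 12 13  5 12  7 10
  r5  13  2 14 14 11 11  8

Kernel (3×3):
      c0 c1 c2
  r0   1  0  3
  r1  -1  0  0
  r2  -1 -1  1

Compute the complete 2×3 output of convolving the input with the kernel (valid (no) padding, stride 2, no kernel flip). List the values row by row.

40 -7 15
24 24 29

Output[0,0]: The receptive field on the input at this output position is [12 2 9 / 4 9 15 / 3 3 11]. Elementwise product with the kernel and sum: 12·1 + 9·3 + 4·-1 + 3·-1 + 3·-1 + 11·1.
Output[0,1]: The receptive field on the input at this output position is [9 0 1 / 15 12 12 / 11 2 9]. Elementwise product with the kernel and sum: 9·1 + 1·3 + 15·-1 + 11·-1 + 2·-1 + 9·1.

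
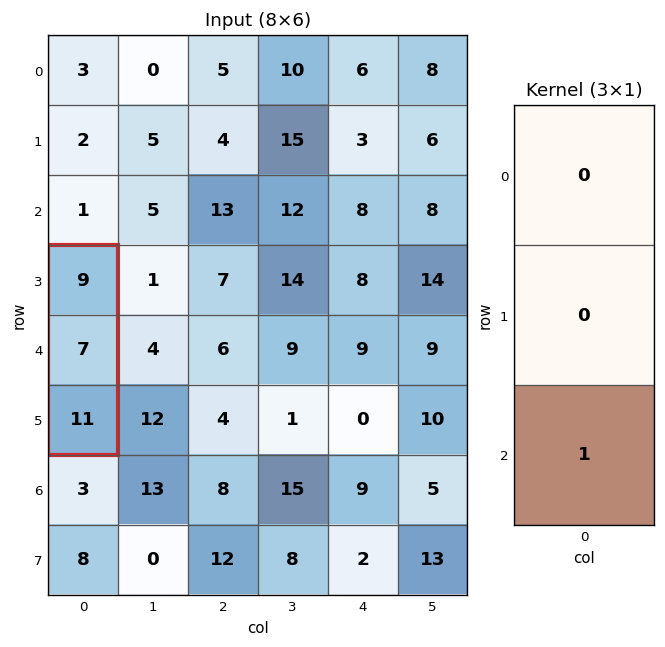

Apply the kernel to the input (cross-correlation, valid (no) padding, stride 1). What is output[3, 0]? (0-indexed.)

The receptive field on the input at this output position is [9 / 7 / 11]. Elementwise product with the kernel and sum: 11·1.

11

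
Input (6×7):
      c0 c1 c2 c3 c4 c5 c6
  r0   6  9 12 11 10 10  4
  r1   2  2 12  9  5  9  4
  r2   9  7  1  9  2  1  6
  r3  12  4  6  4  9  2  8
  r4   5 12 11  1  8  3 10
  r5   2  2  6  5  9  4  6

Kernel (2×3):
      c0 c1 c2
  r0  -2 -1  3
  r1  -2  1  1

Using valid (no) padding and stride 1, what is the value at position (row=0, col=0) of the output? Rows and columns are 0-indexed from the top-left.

25

The receptive field on the input at this output position is [6 9 12 / 2 2 12]. Elementwise product with the kernel and sum: 6·-2 + 9·-1 + 12·3 + 2·-2 + 2·1 + 12·1.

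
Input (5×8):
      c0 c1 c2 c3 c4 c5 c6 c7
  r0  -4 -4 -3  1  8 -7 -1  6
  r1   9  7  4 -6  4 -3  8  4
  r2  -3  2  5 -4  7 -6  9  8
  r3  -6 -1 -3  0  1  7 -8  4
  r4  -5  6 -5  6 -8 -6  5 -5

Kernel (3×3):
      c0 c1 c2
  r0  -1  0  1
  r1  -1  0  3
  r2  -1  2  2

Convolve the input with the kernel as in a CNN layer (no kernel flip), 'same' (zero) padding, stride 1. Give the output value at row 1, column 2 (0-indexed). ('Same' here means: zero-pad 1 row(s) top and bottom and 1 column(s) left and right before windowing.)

-20

The receptive field on the zero-padded input at this output position is [-4 -3 1 / 7 4 -6 / 2 5 -4]. Elementwise product with the kernel and sum: -4·-1 + 1·1 + 7·-1 + -6·3 + 2·-1 + 5·2 + -4·2.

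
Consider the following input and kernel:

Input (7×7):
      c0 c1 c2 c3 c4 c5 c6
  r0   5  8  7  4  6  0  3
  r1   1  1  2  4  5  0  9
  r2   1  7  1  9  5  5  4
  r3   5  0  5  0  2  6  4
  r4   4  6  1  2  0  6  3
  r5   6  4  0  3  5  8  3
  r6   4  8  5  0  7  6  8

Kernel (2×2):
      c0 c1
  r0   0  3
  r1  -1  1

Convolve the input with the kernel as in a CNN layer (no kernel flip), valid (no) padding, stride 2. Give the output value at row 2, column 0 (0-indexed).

16

The receptive field on the input at this output position is [4 6 / 6 4]. Elementwise product with the kernel and sum: 6·3 + 6·-1 + 4·1.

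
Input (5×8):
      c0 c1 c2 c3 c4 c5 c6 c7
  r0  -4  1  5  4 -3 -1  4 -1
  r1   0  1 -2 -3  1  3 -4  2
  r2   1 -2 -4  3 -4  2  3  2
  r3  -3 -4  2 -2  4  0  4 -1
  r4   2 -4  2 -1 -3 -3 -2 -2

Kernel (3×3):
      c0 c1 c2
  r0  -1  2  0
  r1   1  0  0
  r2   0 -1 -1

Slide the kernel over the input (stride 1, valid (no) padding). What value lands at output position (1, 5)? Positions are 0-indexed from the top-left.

-12

The receptive field on the input at this output position is [3 -4 2 / 2 3 2 / 0 4 -1]. Elementwise product with the kernel and sum: 3·-1 + -4·2 + 2·1 + 4·-1 + -1·-1.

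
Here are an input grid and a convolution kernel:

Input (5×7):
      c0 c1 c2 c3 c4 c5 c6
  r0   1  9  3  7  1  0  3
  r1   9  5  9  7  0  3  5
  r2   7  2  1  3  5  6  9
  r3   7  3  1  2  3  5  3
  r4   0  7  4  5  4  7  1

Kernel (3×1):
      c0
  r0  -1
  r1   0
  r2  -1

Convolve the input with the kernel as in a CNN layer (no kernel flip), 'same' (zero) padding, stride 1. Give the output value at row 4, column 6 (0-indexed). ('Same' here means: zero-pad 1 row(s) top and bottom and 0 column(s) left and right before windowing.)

-3

The receptive field on the zero-padded input at this output position is [3 / 1 / 0]. Elementwise product with the kernel and sum: 3·-1 + 0·-1.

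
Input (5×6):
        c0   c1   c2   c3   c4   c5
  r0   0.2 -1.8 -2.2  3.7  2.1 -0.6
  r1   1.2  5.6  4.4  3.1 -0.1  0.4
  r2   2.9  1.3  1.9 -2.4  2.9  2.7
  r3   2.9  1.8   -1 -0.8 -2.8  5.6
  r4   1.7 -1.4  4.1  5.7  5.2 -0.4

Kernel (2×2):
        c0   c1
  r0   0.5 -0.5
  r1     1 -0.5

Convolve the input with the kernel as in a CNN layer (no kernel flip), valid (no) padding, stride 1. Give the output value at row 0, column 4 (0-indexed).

The receptive field on the input at this output position is [2.1 -0.6 / -0.1 0.4]. Elementwise product with the kernel and sum: 2.1·0.5 + -0.6·-0.5 + -0.1·1 + 0.4·-0.5.

1.05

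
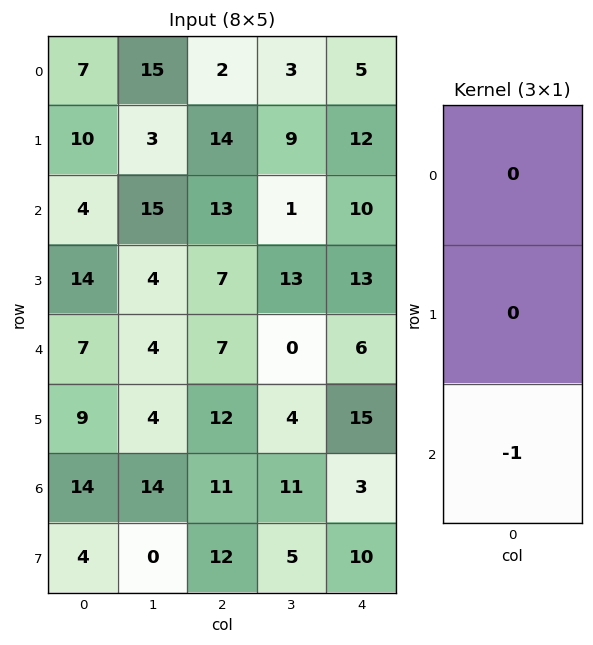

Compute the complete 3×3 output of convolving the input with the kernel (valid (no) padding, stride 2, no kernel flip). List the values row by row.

Output[0,0]: The receptive field on the input at this output position is [7 / 10 / 4]. Elementwise product with the kernel and sum: 4·-1.

-4 -13 -10
-7 -7 -6
-14 -11 -3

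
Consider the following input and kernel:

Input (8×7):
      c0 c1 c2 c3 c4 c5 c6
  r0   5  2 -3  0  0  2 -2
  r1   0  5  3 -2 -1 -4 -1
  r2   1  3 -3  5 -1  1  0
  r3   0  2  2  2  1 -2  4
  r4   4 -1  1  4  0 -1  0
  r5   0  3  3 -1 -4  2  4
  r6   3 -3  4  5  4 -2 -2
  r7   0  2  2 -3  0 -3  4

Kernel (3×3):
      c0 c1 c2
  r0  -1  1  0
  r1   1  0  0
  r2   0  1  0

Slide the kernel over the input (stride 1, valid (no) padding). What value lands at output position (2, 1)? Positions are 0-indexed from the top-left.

-3

The receptive field on the input at this output position is [3 -3 5 / 2 2 2 / -1 1 4]. Elementwise product with the kernel and sum: 3·-1 + -3·1 + 2·1 + 1·1.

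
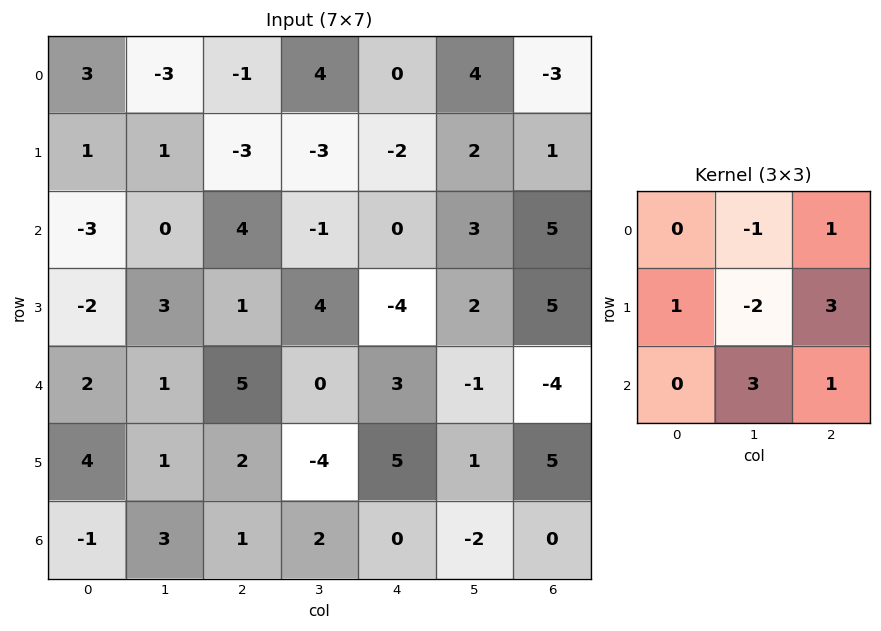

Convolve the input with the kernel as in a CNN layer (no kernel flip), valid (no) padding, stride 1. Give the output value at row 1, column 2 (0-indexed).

The receptive field on the input at this output position is [-3 -3 -2 / 4 -1 0 / 1 4 -4]. Elementwise product with the kernel and sum: -3·-1 + -2·1 + 4·1 + -1·-2 + 0·3 + 4·3 + -4·1.

15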